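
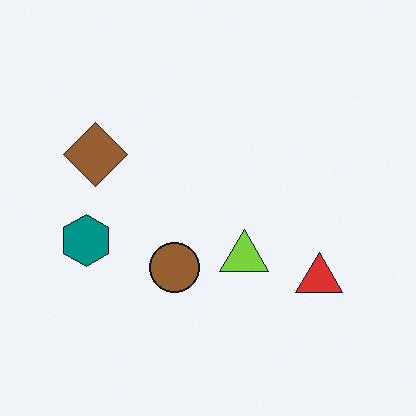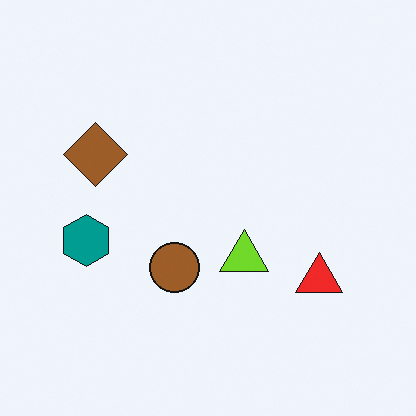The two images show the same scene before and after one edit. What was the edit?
Slightly oversaturated.

All colors are more vivid — a global saturation change.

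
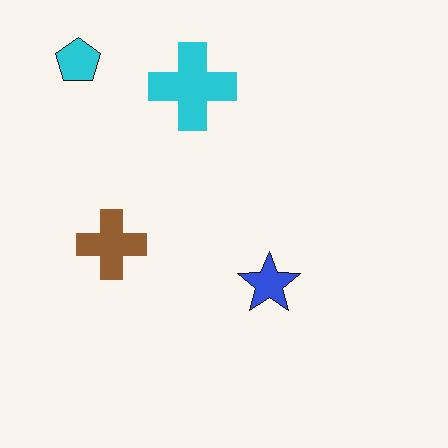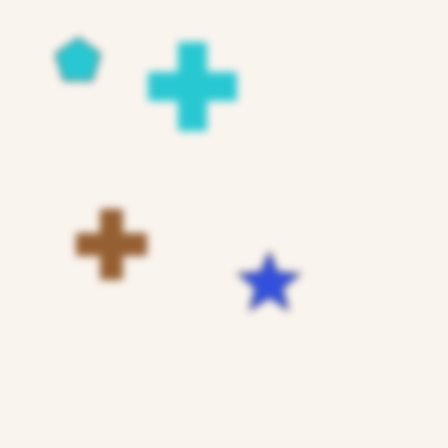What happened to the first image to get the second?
It was moderately blurred.

Shape edges and outlines are uniformly softened across the whole image.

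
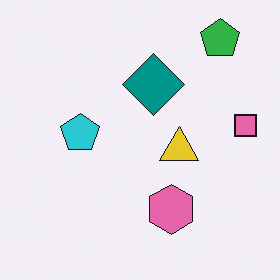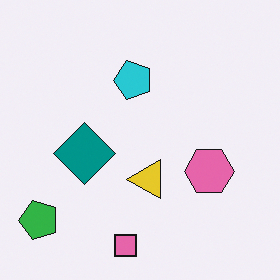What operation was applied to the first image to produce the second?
Transposed (reflected across the top-left ↔ bottom-right diagonal).

Shapes have swapped their row and column positions — what was in the top-right is now in the bottom-left — a diagonal reflection.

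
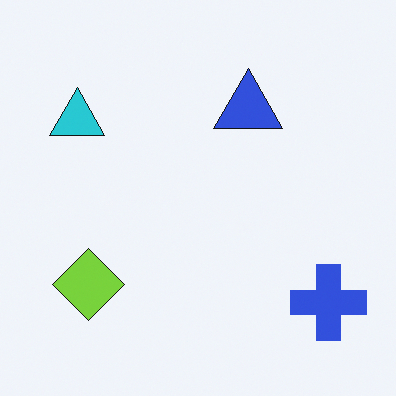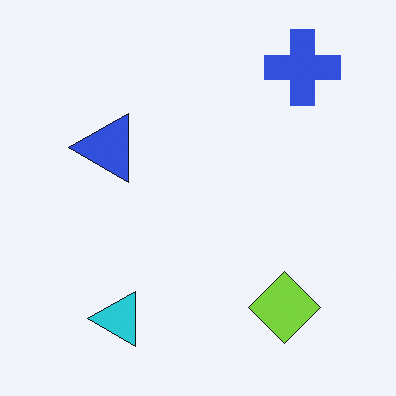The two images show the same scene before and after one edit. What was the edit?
Rotated 90° counter-clockwise.

The blue cross sits in the bottom-right of the first image and the top-right of the second — consistent with a whole-image 90° counter-clockwise rotation.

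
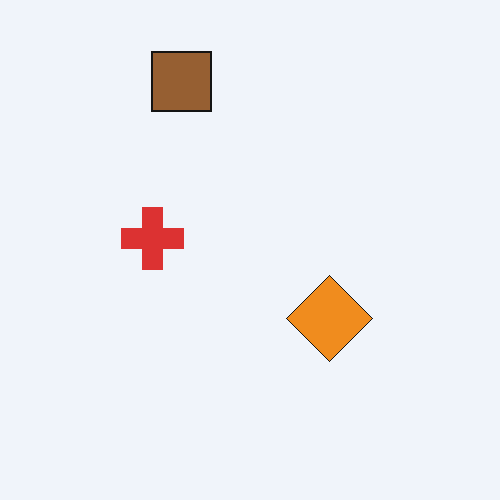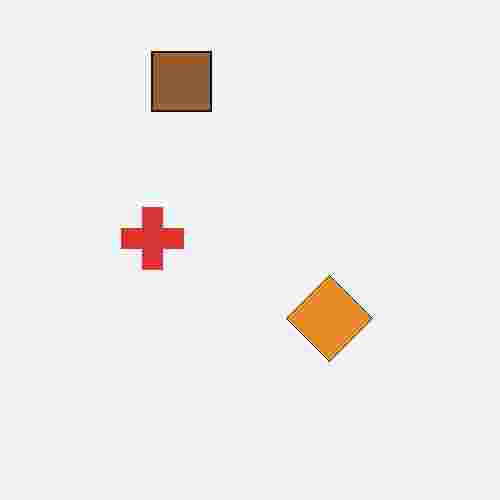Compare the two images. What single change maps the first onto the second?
The transformation is: degraded with heavy JPEG compression.

Blocky 8×8 compression artifacts appear around shape edges and the flat background shows ringing — characteristic JPEG degradation.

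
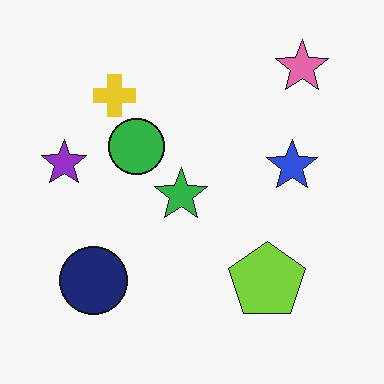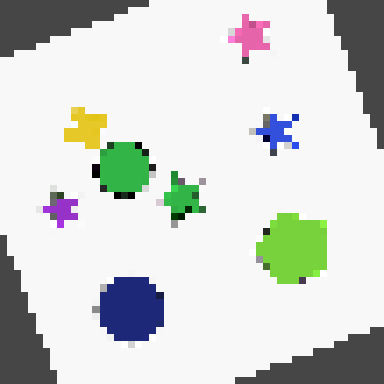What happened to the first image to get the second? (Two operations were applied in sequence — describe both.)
The image was rotated counter-clockwise by a moderate amount, then moderately pixelated.

Every shape is tilted by the same angle and the image corners show triangular fill wedges — a whole-image rotation by a non-right angle. Shapes are reduced to large square blocks; fine edges and outlines are lost — a downscale-then-upscale (mosaic) effect.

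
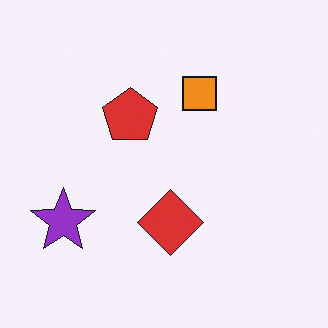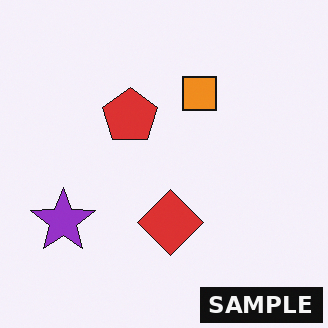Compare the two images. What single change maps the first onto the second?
This is the original image watermarked with the text "SAMPLE" in the lower-right corner.

A dark label reading "SAMPLE" appears in the lower-right corner.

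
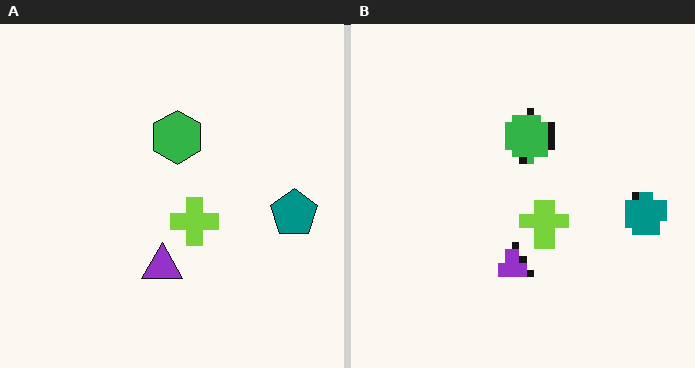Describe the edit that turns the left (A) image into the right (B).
Moderately pixelated.

Shapes are reduced to large square blocks; fine edges and outlines are lost — a downscale-then-upscale (mosaic) effect.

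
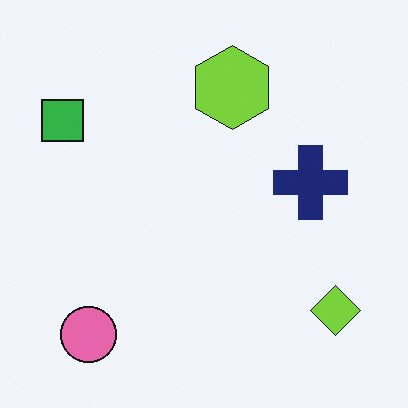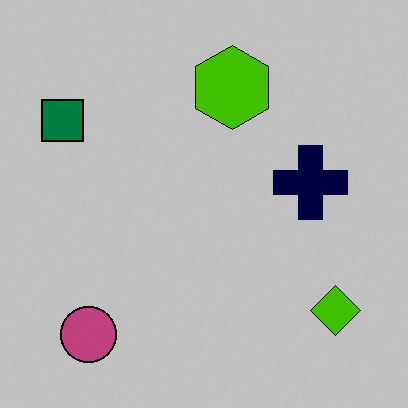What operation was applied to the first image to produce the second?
Heavily posterized to just a handful of flat colors.

Each flat color has snapped to a coarser quantized level — most visibly, the near-white background has dropped to a flat grey.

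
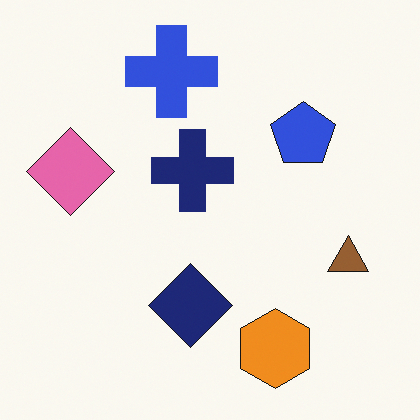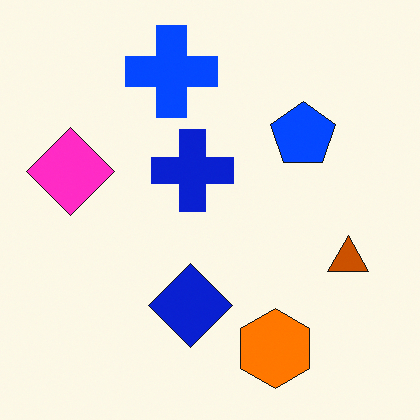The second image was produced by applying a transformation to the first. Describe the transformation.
The second image is the first made much more vivid (saturation change).

All colors are more vivid — a global saturation change.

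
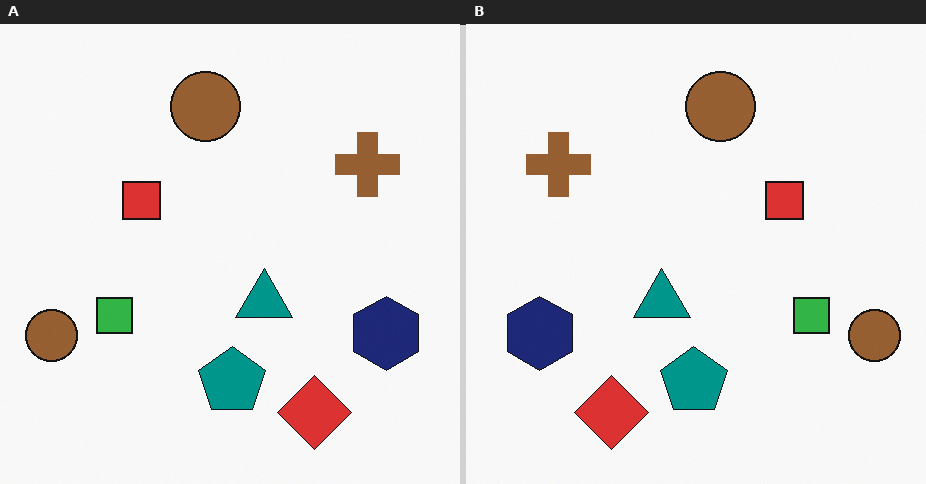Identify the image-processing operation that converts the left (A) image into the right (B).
The transformation is: flipped horizontally (left ↔ right).

The navy hexagon is in the bottom-right of the left (A) image and the bottom-left of the right (B) — shapes on opposite sides of the vertical midline have swapped in a mirror flip.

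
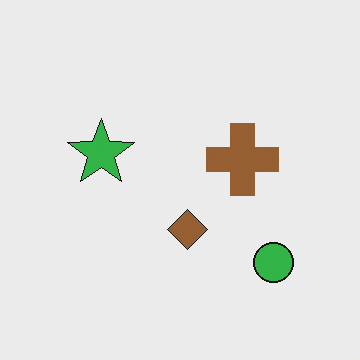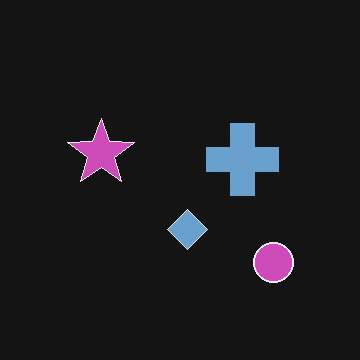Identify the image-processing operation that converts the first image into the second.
This is the original image color-inverted (negative).

The light background has become dark and every shape's color is its complement — a photographic negative.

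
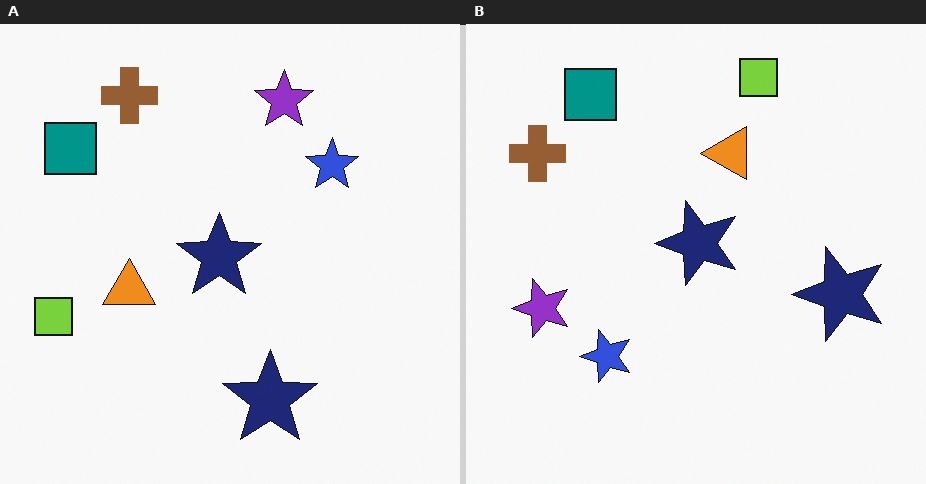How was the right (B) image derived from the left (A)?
It was transposed (reflected across the top-left ↔ bottom-right diagonal).

Shapes have swapped their row and column positions — what was in the top-right is now in the bottom-left — a diagonal reflection.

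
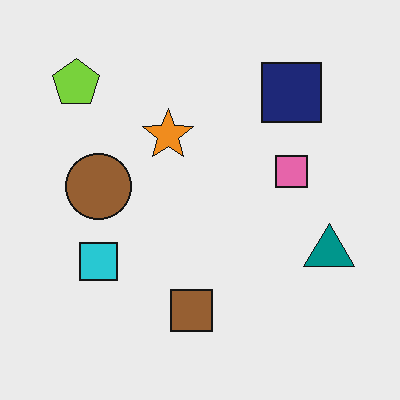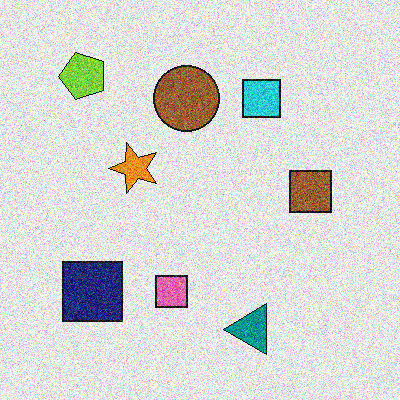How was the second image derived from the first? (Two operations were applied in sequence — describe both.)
The image was transposed (reflected across the top-left ↔ bottom-right diagonal), then degraded with strong gaussian noise.

Shapes have swapped their row and column positions — what was in the top-right is now in the bottom-left — a diagonal reflection. Random speckle covers the whole image, including the flat background.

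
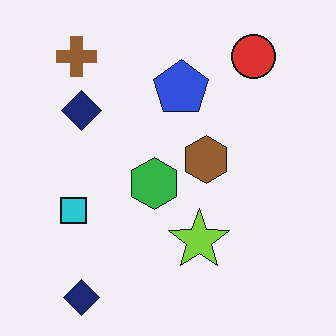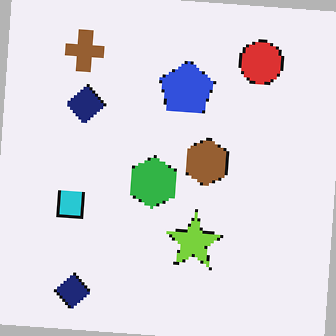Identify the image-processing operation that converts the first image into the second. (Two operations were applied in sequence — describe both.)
The second image is the first mildly pixelated, then rotated clockwise by a few degrees.

Shapes are reduced to large square blocks; fine edges and outlines are lost — a downscale-then-upscale (mosaic) effect. Every shape is tilted by the same angle and the image corners show triangular fill wedges — a whole-image rotation by a non-right angle.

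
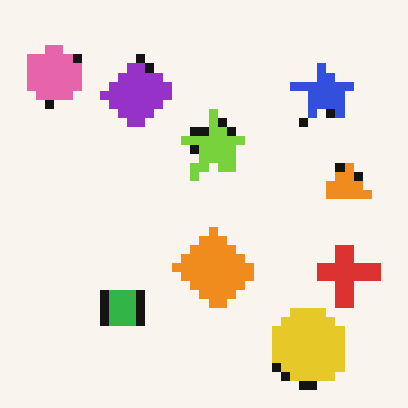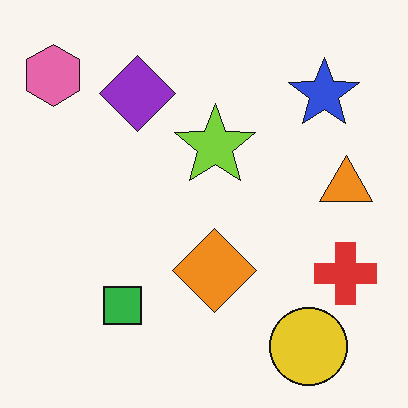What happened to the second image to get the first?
Coarsely pixelated.

Shapes are reduced to large square blocks; fine edges and outlines are lost — a downscale-then-upscale (mosaic) effect.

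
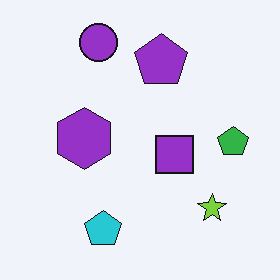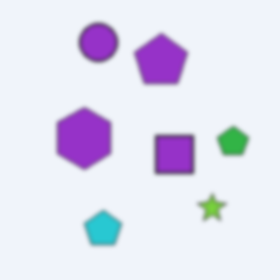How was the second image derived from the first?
It was slightly softened.

Shape edges and outlines are uniformly softened across the whole image.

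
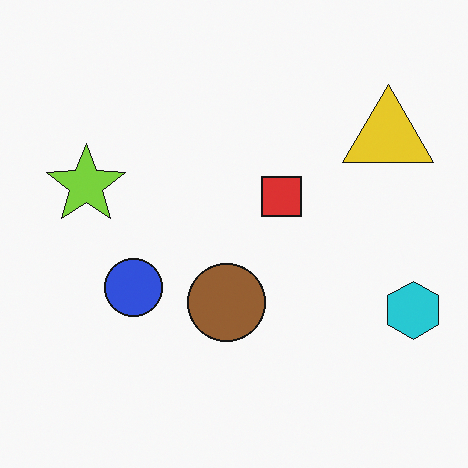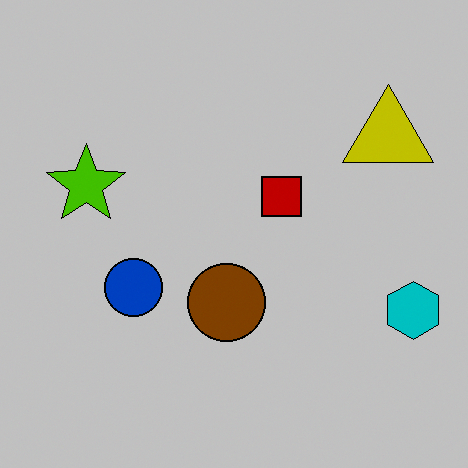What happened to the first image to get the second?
The second image is the first heavily posterized to just a handful of flat colors.

Each flat color has snapped to a coarser quantized level — most visibly, the near-white background has dropped to a flat grey.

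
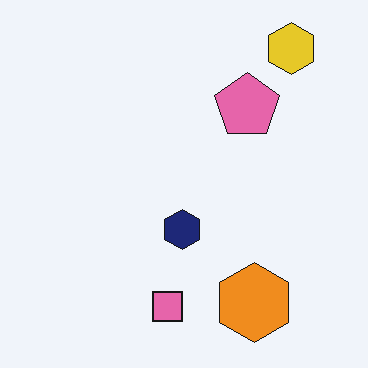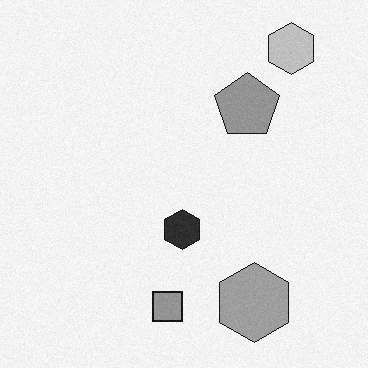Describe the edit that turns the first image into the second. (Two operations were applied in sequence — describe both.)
This is the original image degraded with subtle gaussian noise, then converted to grayscale.

Random speckle covers the whole image, including the flat background. All color is removed — every shape is now a shade of grey.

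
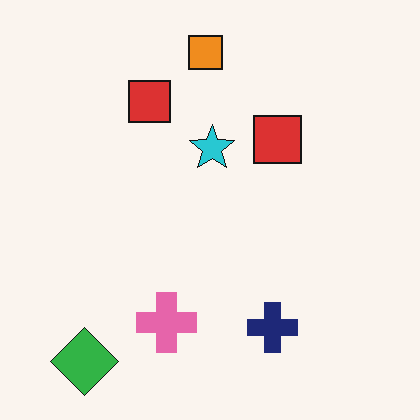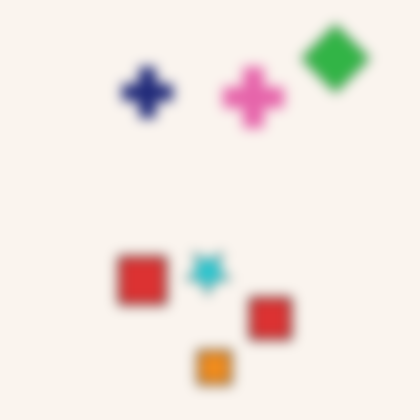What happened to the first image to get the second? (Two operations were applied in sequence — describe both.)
The transformation is: rotated 180°, then strongly gaussian-blurred.

The green diamond sits in the bottom-left of the first image and the top-right of the second — consistent with a whole-image 180° rotation. Shape edges and outlines are uniformly softened across the whole image.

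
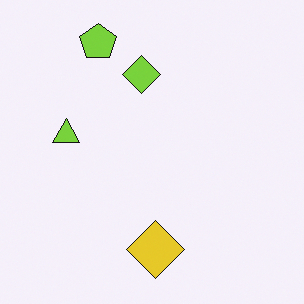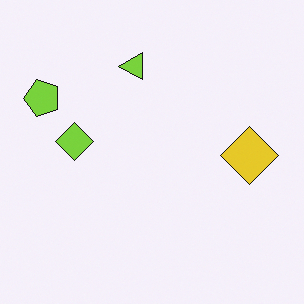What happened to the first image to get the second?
The transformation is: transposed (reflected across the top-left ↔ bottom-right diagonal).

Shapes have swapped their row and column positions — what was in the top-right is now in the bottom-left — a diagonal reflection.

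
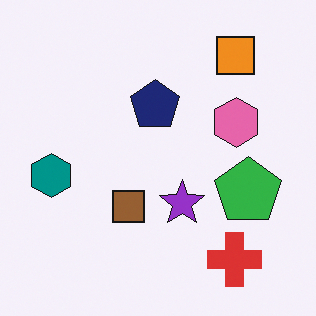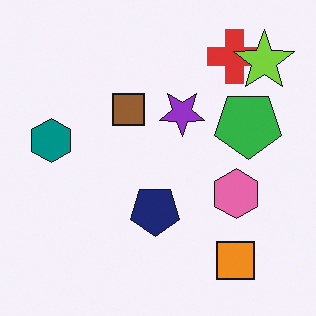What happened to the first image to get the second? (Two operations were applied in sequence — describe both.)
It was flipped vertically (top ↔ bottom), then overlaid with an additional lime star.

The orange square is in the top-right of the first image and the bottom-right of the second — shapes on opposite sides of the horizontal midline have swapped in a mirror flip. A lime star appears in the second image that is absent from the first.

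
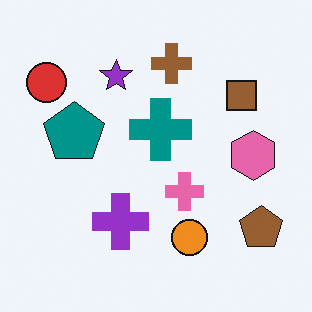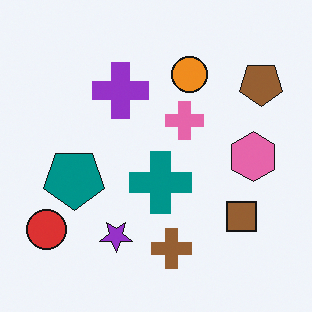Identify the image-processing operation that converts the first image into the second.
It was flipped vertically (top ↔ bottom).

The brown cross is in the top of the first image and the bottom of the second — shapes on opposite sides of the horizontal midline have swapped in a mirror flip.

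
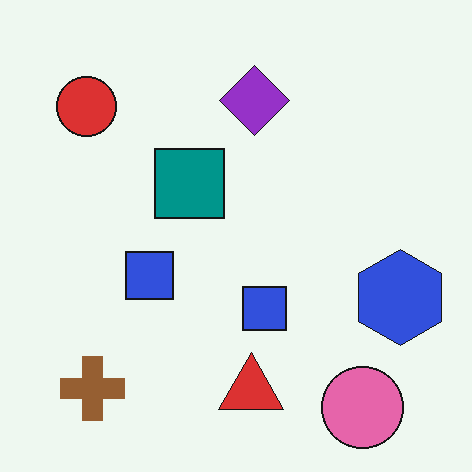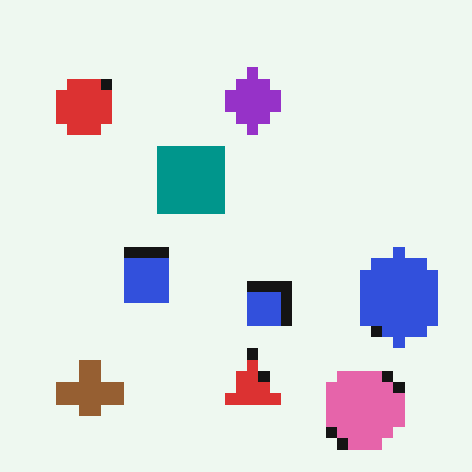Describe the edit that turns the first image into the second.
It was coarsely pixelated.

Shapes are reduced to large square blocks; fine edges and outlines are lost — a downscale-then-upscale (mosaic) effect.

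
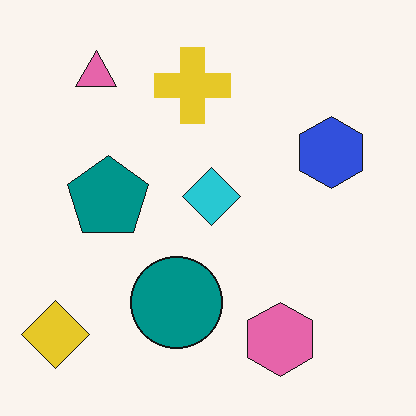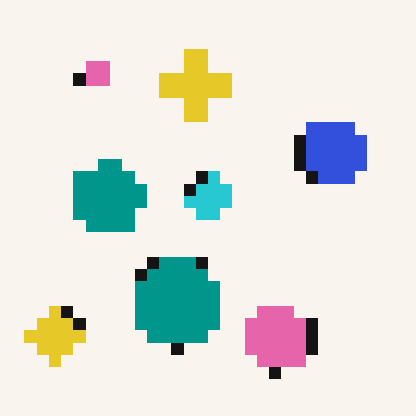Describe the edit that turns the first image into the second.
The second image is the first coarsely pixelated.

Shapes are reduced to large square blocks; fine edges and outlines are lost — a downscale-then-upscale (mosaic) effect.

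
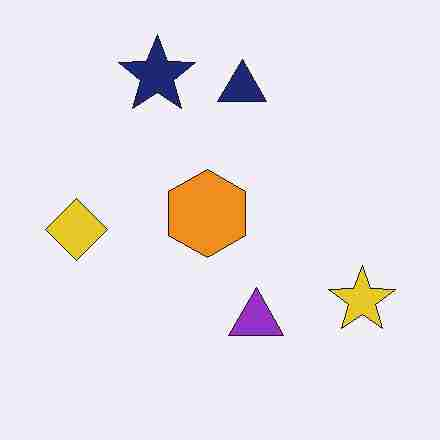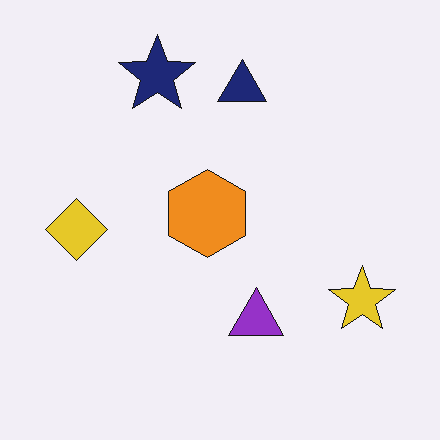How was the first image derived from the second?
Degraded with heavy JPEG compression.

Blocky 8×8 compression artifacts appear around shape edges and the flat background shows ringing — characteristic JPEG degradation.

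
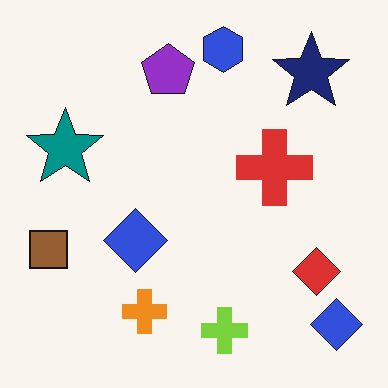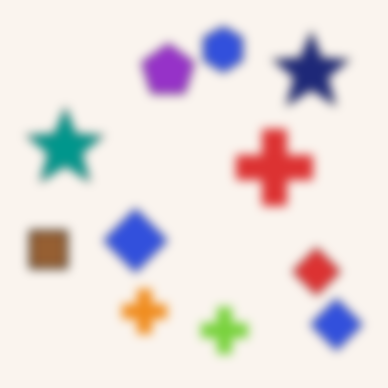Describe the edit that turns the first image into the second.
The second image is the first strongly gaussian-blurred.

Shape edges and outlines are uniformly softened across the whole image.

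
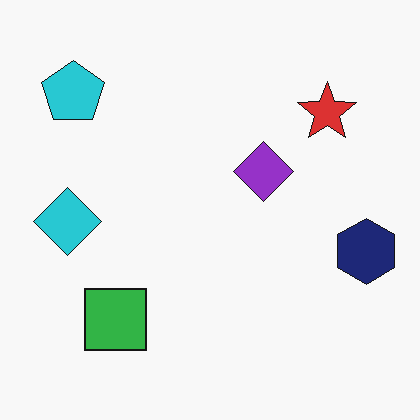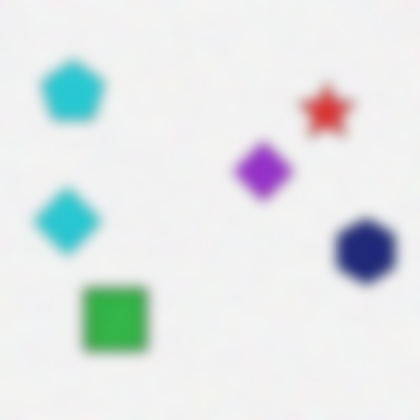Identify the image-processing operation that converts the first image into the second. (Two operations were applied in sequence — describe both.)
The image was degraded with visible gaussian noise, then strongly gaussian-blurred.

Random speckle covers the whole image, including the flat background. Shape edges and outlines are uniformly softened across the whole image.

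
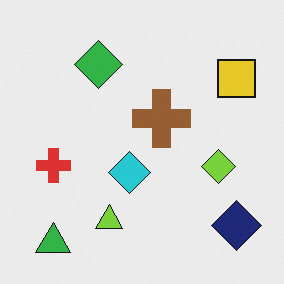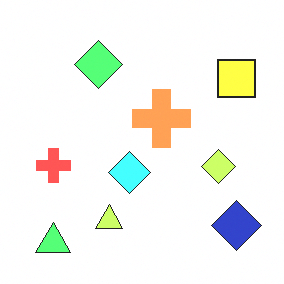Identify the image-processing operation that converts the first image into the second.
The second image is the first brightened a lot.

Every pixel — background and shapes alike — is uniformly brightened.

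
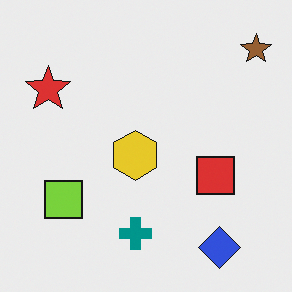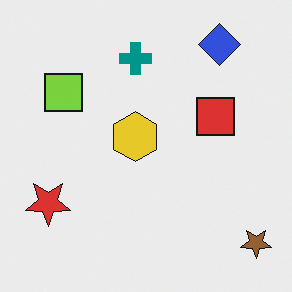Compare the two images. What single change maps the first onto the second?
The transformation is: flipped vertically (top ↔ bottom).

The blue diamond is in the bottom-right of the first image and the top-right of the second — shapes on opposite sides of the horizontal midline have swapped in a mirror flip.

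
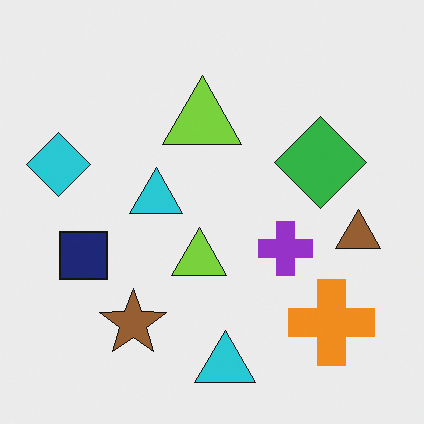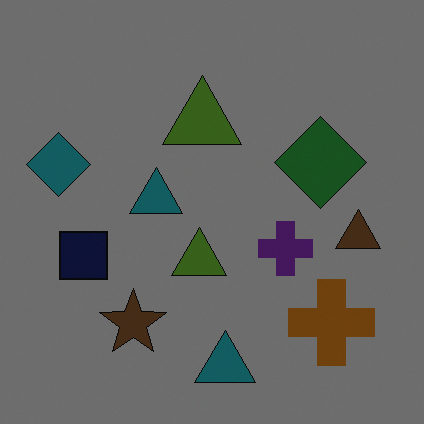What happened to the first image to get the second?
This is the original image darkened a lot.

Every pixel — background and shapes alike — is uniformly darkened.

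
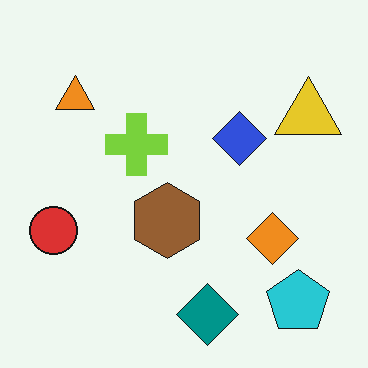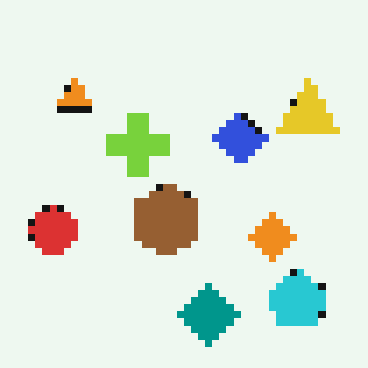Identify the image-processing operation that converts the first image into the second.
The second image is the first pixelated into visible square blocks.

Shapes are reduced to large square blocks; fine edges and outlines are lost — a downscale-then-upscale (mosaic) effect.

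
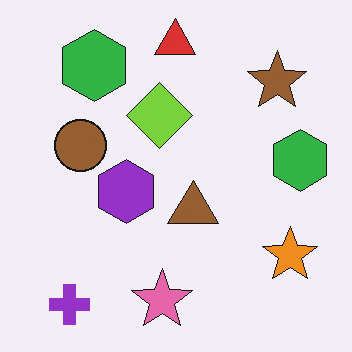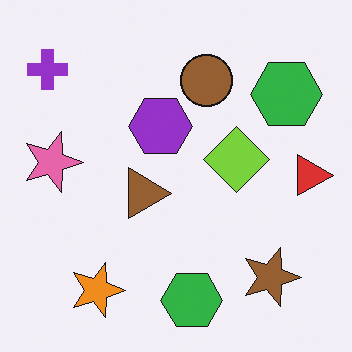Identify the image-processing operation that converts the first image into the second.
Rotated 90° clockwise.

The purple cross sits in the bottom-left of the first image and the top-left of the second — consistent with a whole-image 90° clockwise rotation.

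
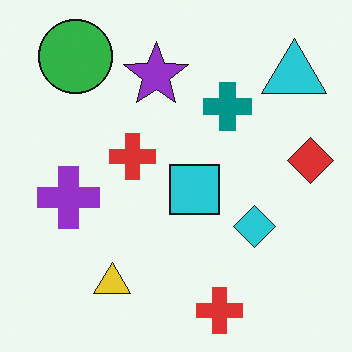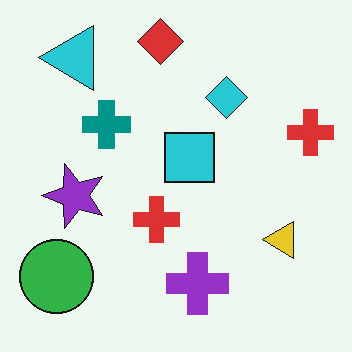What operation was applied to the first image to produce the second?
This is the original image rotated 90° counter-clockwise.

The green circle sits in the top-left of the first image and the bottom-left of the second — consistent with a whole-image 90° counter-clockwise rotation.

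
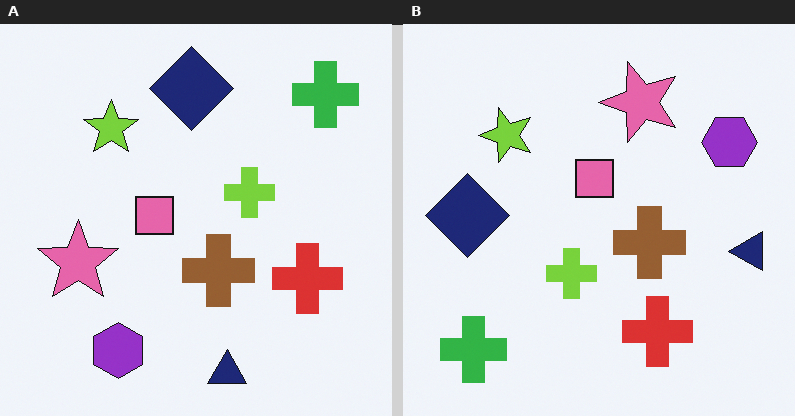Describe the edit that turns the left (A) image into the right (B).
The right (B) image is the left (A) transposed (reflected across the top-left ↔ bottom-right diagonal).

Shapes have swapped their row and column positions — what was in the top-right is now in the bottom-left — a diagonal reflection.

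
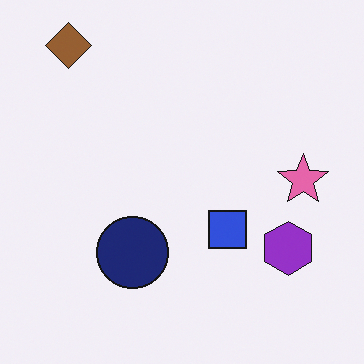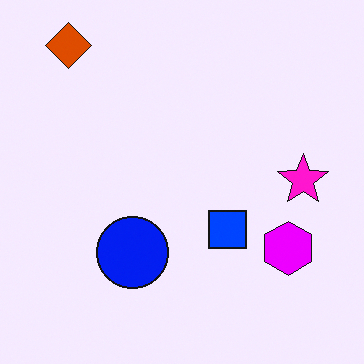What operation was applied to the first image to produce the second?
The transformation is: made much more vivid (saturation change).

All colors are more vivid — a global saturation change.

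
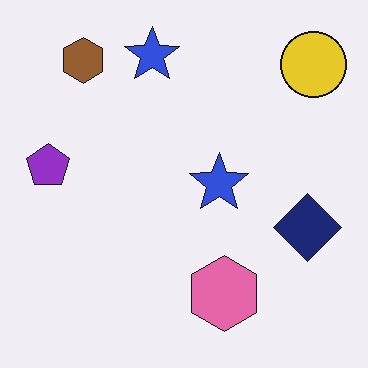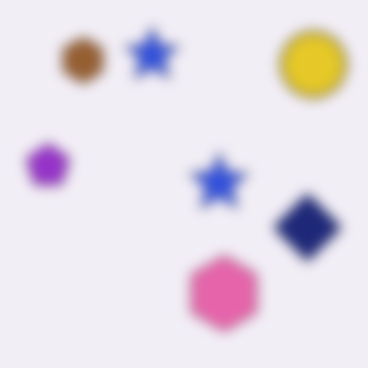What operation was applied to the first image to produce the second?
The image was strongly gaussian-blurred.

Shape edges and outlines are uniformly softened across the whole image.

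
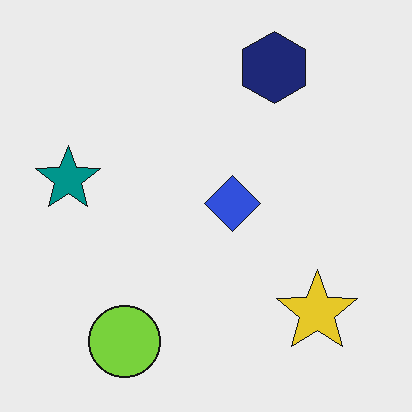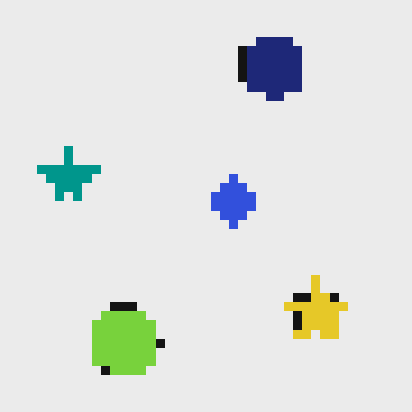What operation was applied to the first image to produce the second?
The transformation is: heavily pixelated into large blocks.

Shapes are reduced to large square blocks; fine edges and outlines are lost — a downscale-then-upscale (mosaic) effect.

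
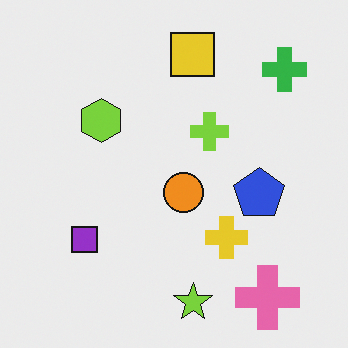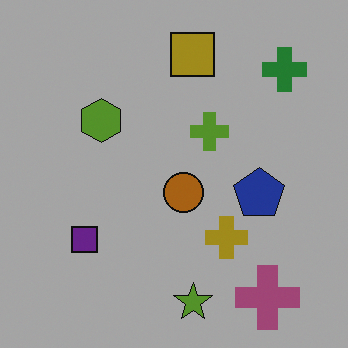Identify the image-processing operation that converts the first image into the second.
It was substantially darkened.

Every pixel — background and shapes alike — is uniformly darkened.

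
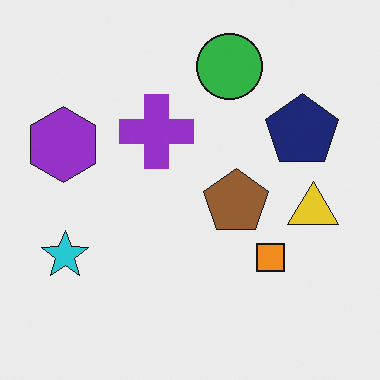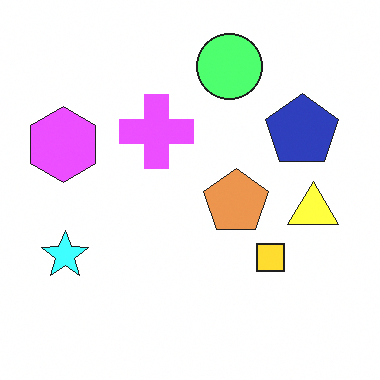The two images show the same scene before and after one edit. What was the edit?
Substantially brightened.

Every pixel — background and shapes alike — is uniformly brightened.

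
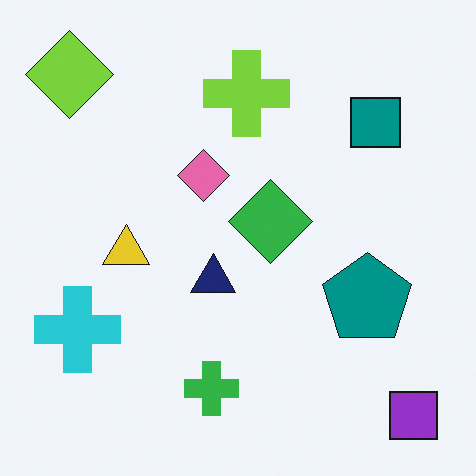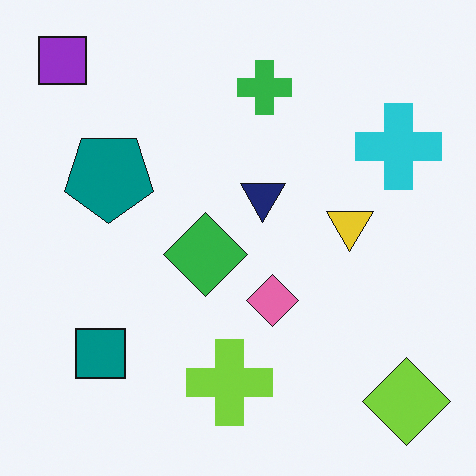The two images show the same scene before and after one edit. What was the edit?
The image was rotated 180°.

The purple square sits in the bottom-right of the first image and the top-left of the second — consistent with a whole-image 180° rotation.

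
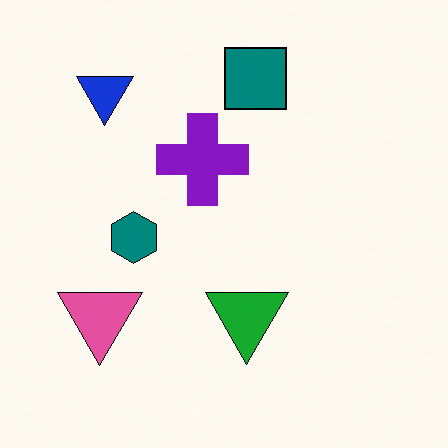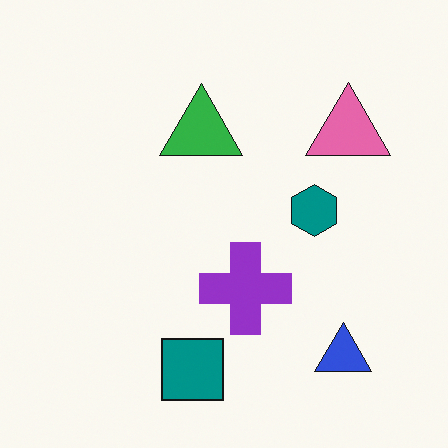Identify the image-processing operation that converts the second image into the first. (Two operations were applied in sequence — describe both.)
Given slightly increased contrast, then rotated 180°.

Tones are pushed away from mid-grey across the whole image — a global contrast change. The blue triangle sits in the bottom-right of the second image and the top-left of the first — consistent with a whole-image 180° rotation.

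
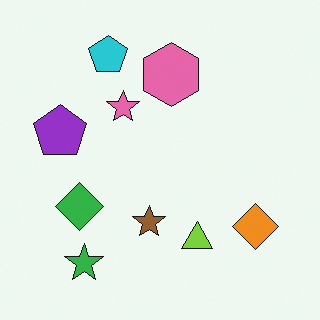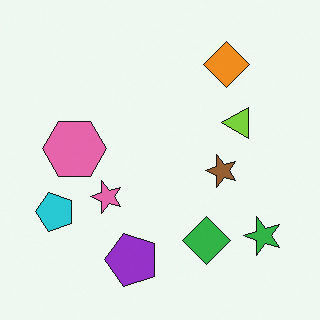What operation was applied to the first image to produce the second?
The image was rotated 90° counter-clockwise.

The green star sits in the bottom-left of the first image and the bottom-right of the second — consistent with a whole-image 90° counter-clockwise rotation.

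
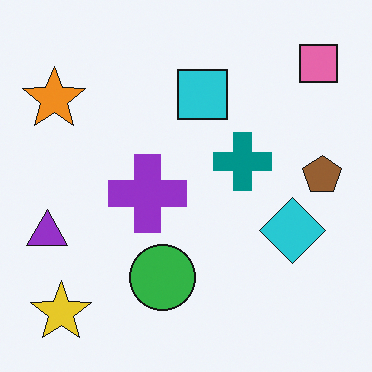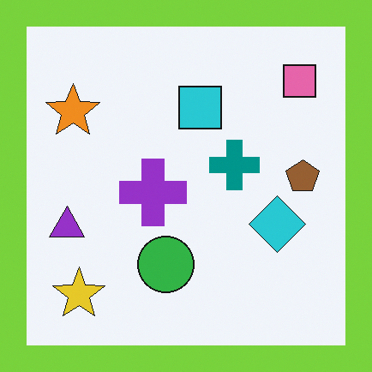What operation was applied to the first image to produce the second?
It was framed with a lime border.

A solid lime frame runs around the edge of the second image, with the content slightly shrunk inside it.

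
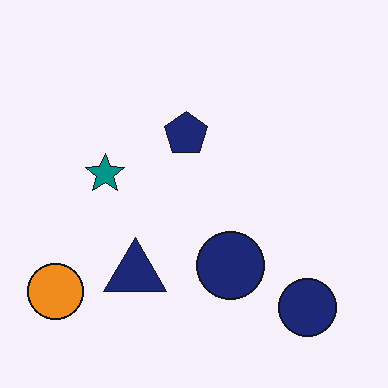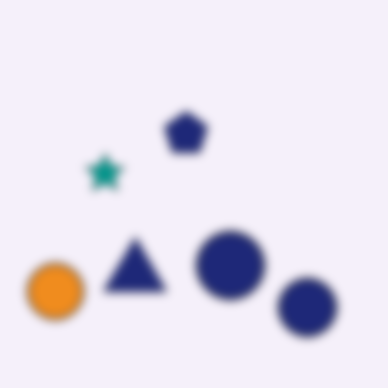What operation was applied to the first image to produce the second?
It was noticeably gaussian-blurred.

Shape edges and outlines are uniformly softened across the whole image.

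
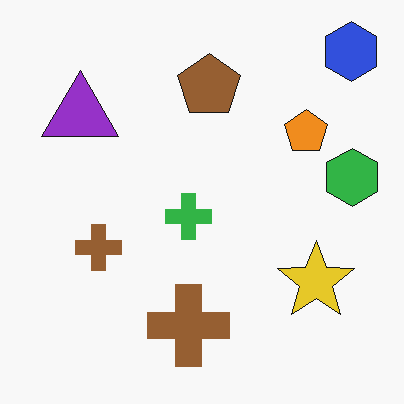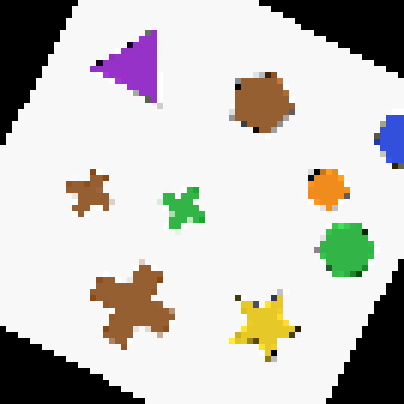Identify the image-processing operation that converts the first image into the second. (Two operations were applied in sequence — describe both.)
Rotated clockwise by a clearly visible amount, then pixelated into visible square blocks.

Every shape is tilted by the same angle and the image corners show triangular fill wedges — a whole-image rotation by a non-right angle. Shapes are reduced to large square blocks; fine edges and outlines are lost — a downscale-then-upscale (mosaic) effect.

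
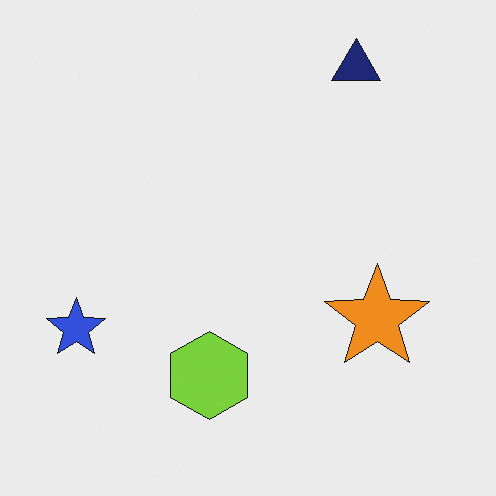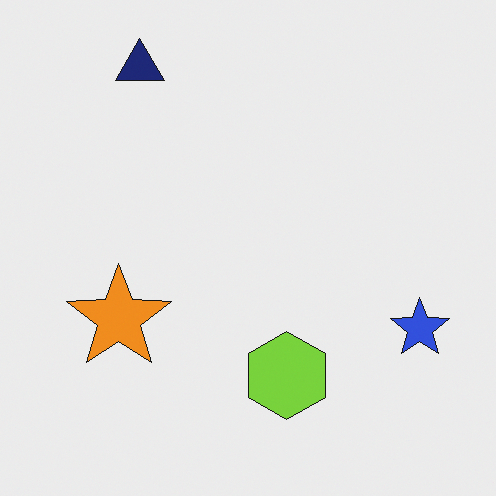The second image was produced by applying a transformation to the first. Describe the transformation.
The second image is the first flipped horizontally (left ↔ right).

The blue star is in the left of the first image and the right of the second — shapes on opposite sides of the vertical midline have swapped in a mirror flip.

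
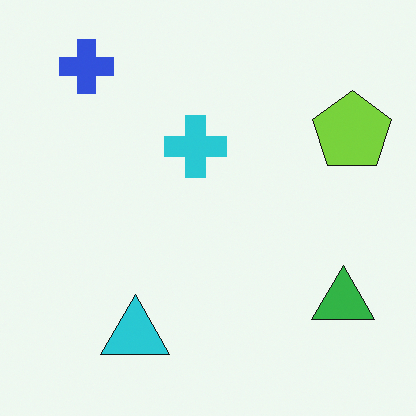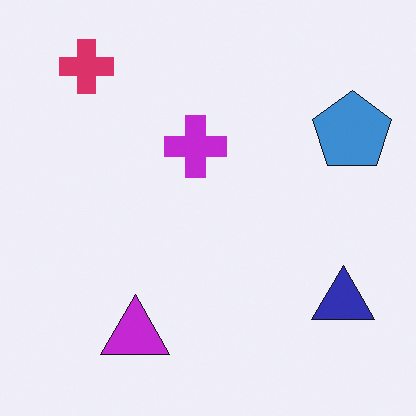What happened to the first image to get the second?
This is the original image hue-shifted through roughly a third of the color wheel.

Every shape's color has rotated by the same amount around the hue wheel — a uniform hue shift.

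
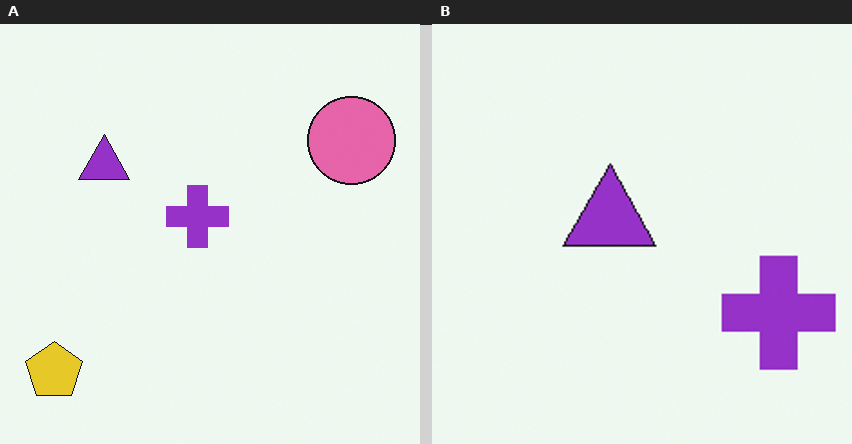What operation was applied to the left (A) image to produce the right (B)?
Cropped tightly and scaled back up.

The visible shapes are larger and the field of view is narrower; shapes near the original edges may be partly or wholly outside the frame — a crop-and-rescale.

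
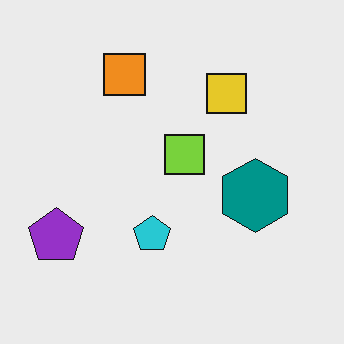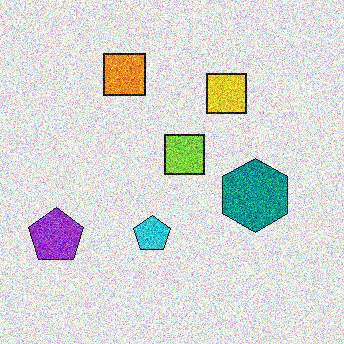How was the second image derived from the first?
Degraded with strong gaussian noise.

Random speckle covers the whole image, including the flat background.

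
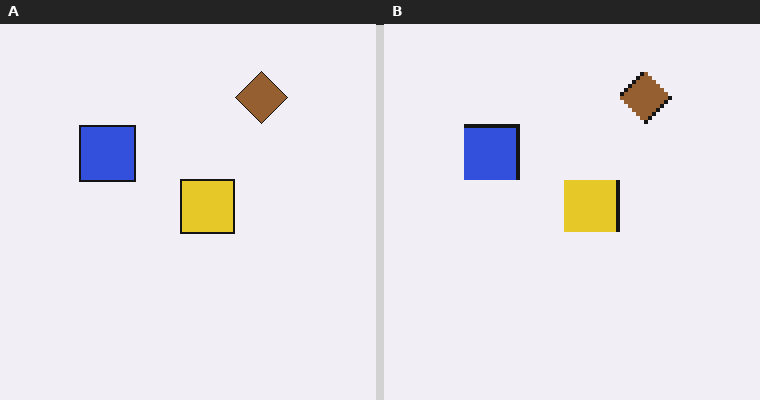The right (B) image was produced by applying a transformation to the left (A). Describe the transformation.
The transformation is: lightly pixelated (a mild mosaic effect).

Shapes are reduced to large square blocks; fine edges and outlines are lost — a downscale-then-upscale (mosaic) effect.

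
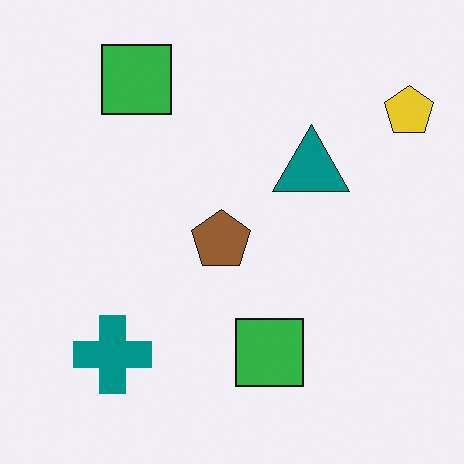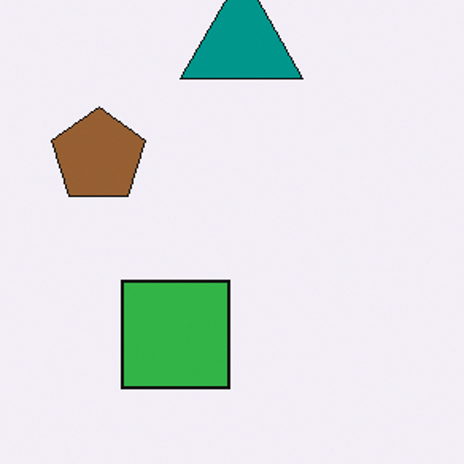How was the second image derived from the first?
It was cropped slightly and scaled back up.

The visible shapes are larger and the field of view is narrower; shapes near the original edges may be partly or wholly outside the frame — a crop-and-rescale.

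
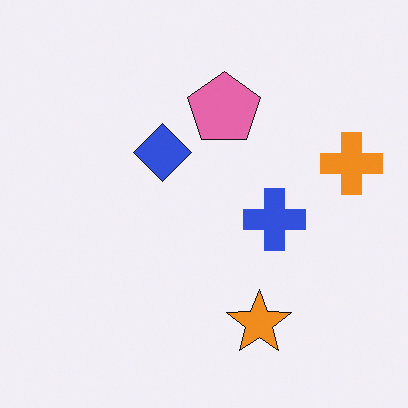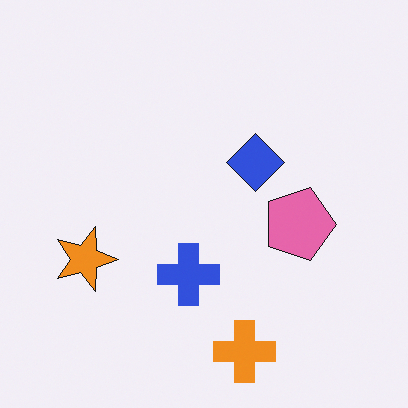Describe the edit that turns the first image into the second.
This is the original image rotated 90° clockwise.

The orange cross sits in the right of the first image and the bottom of the second — consistent with a whole-image 90° clockwise rotation.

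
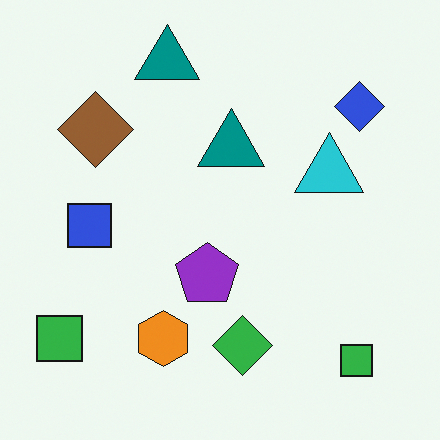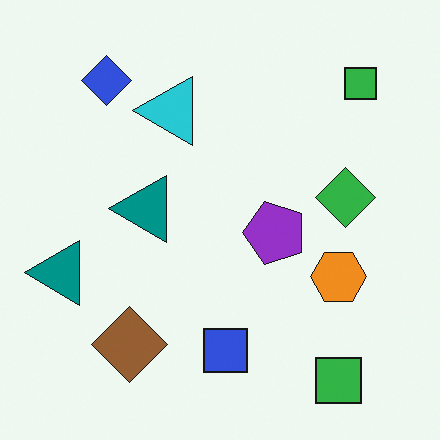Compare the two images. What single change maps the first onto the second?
It was rotated 90° counter-clockwise.

The blue diamond sits in the top-right of the first image and the top-left of the second — consistent with a whole-image 90° counter-clockwise rotation.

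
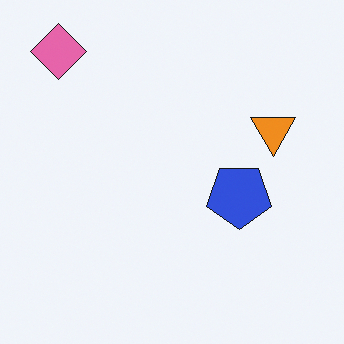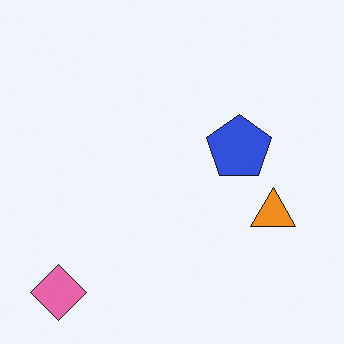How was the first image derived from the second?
The transformation is: flipped vertically (top ↔ bottom).

The pink diamond is in the bottom-left of the second image and the top-left of the first — shapes on opposite sides of the horizontal midline have swapped in a mirror flip.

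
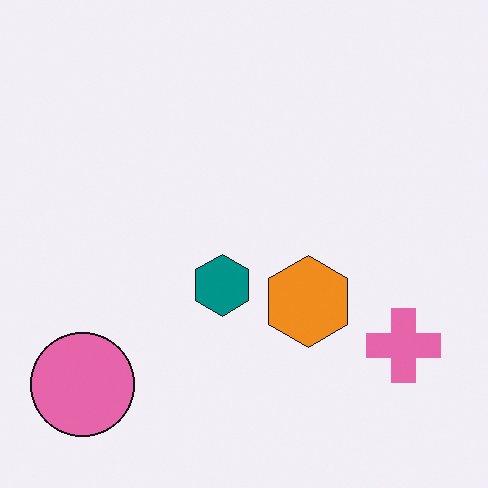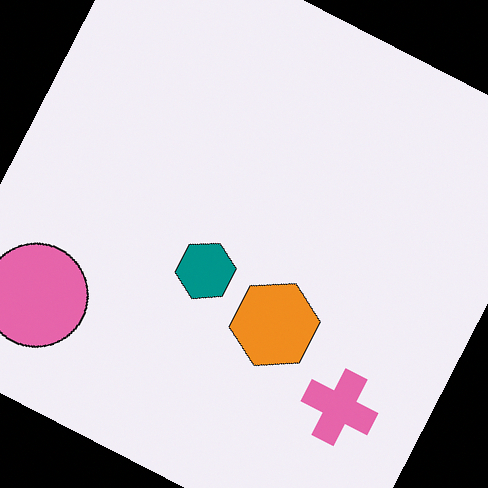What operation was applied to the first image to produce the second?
Rotated clockwise by a clearly visible amount.

Every shape is tilted by the same angle and the image corners show triangular fill wedges — a whole-image rotation by a non-right angle.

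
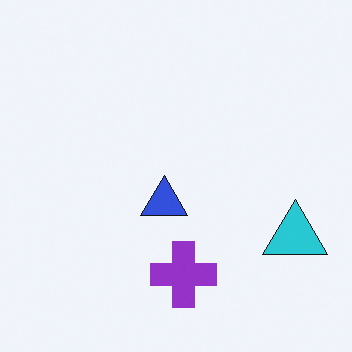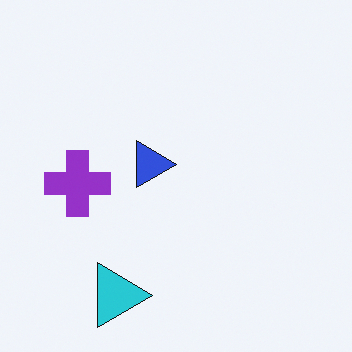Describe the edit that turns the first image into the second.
It was rotated 90° clockwise.

The cyan triangle sits in the bottom-right of the first image and the bottom-left of the second — consistent with a whole-image 90° clockwise rotation.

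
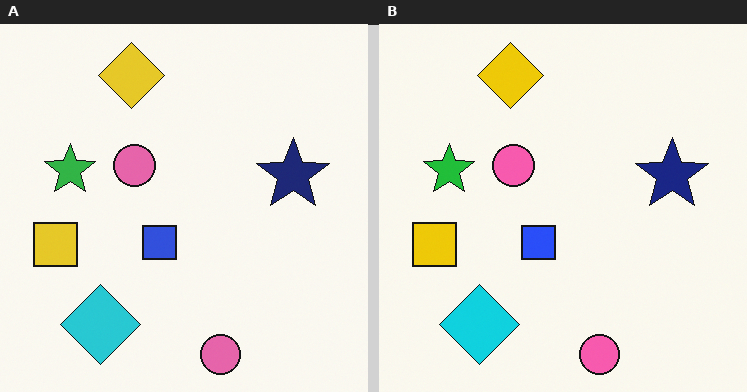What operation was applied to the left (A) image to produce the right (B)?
Slightly oversaturated.

All colors are more vivid — a global saturation change.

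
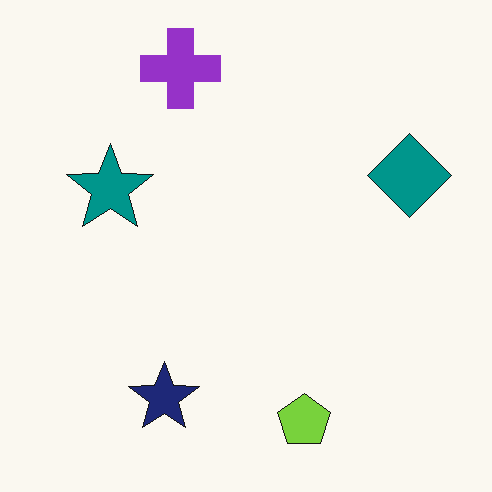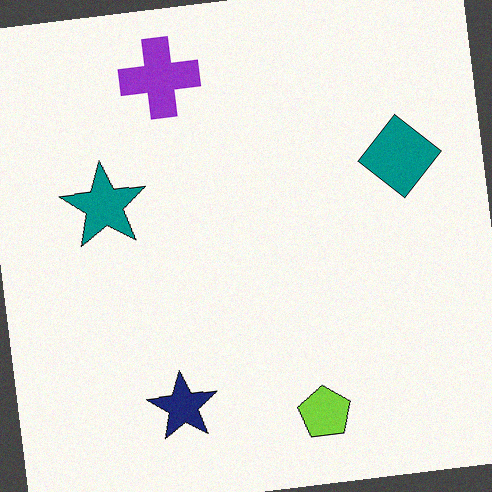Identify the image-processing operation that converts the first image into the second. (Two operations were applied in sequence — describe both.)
The transformation is: rotated counter-clockwise by a slight angle, then degraded with a light layer of grain.

Every shape is tilted by the same angle and the image corners show triangular fill wedges — a whole-image rotation by a non-right angle. Random speckle covers the whole image, including the flat background.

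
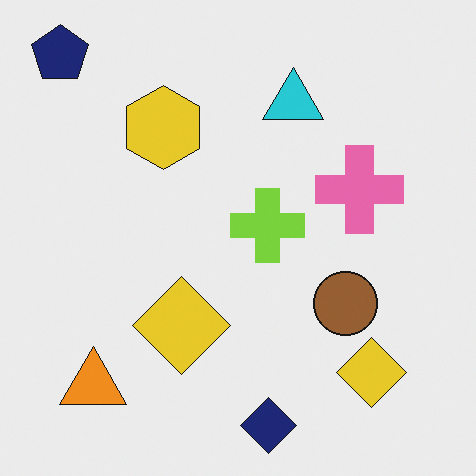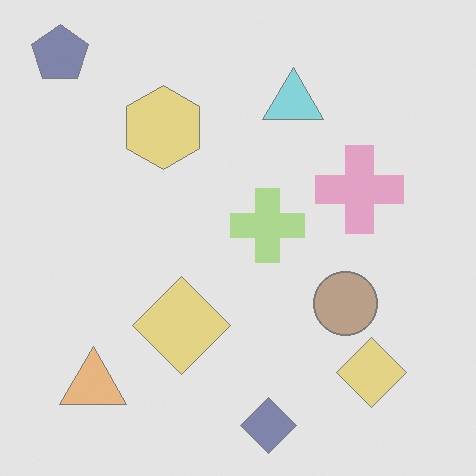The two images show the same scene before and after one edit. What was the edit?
The transformation is: washed out (contrast reduced).

Tones are pushed toward mid-grey across the whole image — a global contrast change.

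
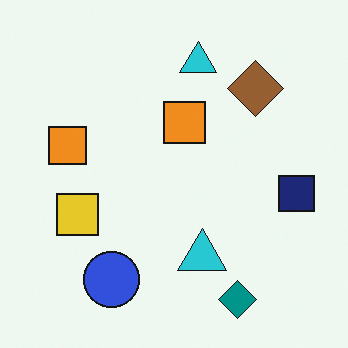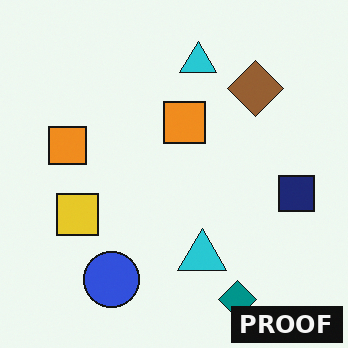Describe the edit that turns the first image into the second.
The image was watermarked with the text "PROOF" in the lower-right corner.

A dark label reading "PROOF" appears in the lower-right corner.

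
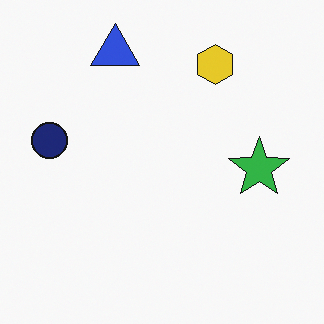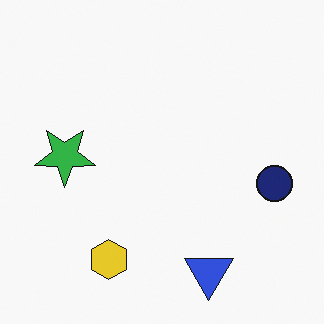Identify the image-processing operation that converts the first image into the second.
It was rotated 180°.

The blue triangle sits in the top of the first image and the bottom of the second — consistent with a whole-image 180° rotation.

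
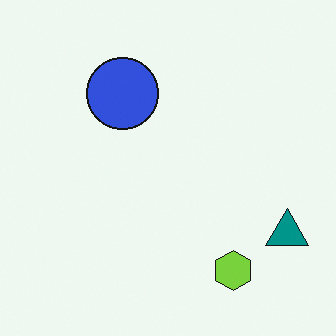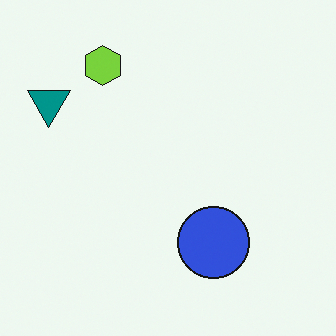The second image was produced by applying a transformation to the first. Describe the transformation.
The image was rotated 180°.

The teal triangle sits in the bottom-right of the first image and the top-left of the second — consistent with a whole-image 180° rotation.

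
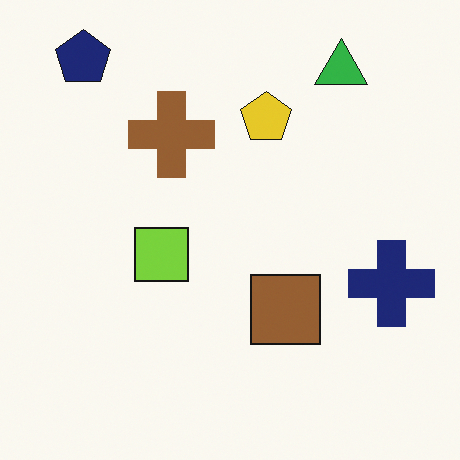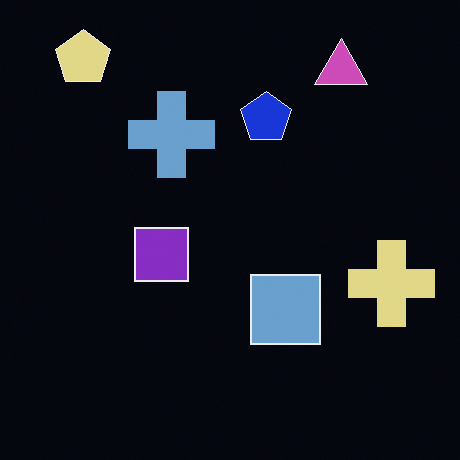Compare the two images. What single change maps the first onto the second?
The transformation is: color-inverted (negative).

The light background has become dark and every shape's color is its complement — a photographic negative.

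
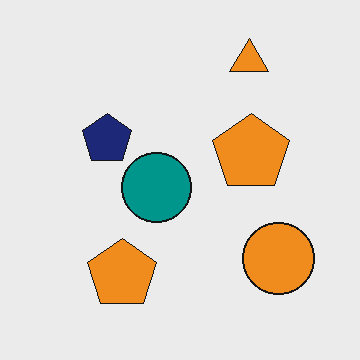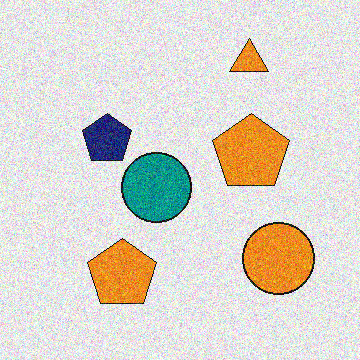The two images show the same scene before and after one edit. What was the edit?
The second image is the first degraded with heavy additive noise.

Random speckle covers the whole image, including the flat background.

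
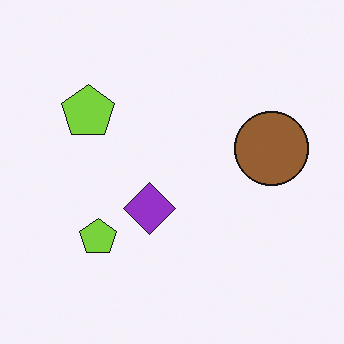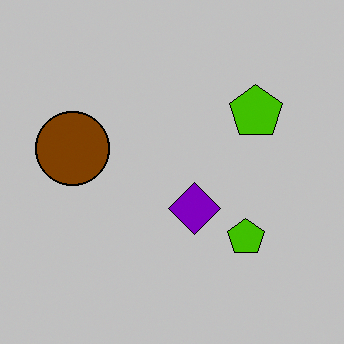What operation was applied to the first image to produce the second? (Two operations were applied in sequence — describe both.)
The second image is the first flipped horizontally (left ↔ right), then aggressively posterized.

The brown circle is in the right of the first image and the left of the second — shapes on opposite sides of the vertical midline have swapped in a mirror flip. Each flat color has snapped to a coarser quantized level — most visibly, the near-white background has dropped to a flat grey.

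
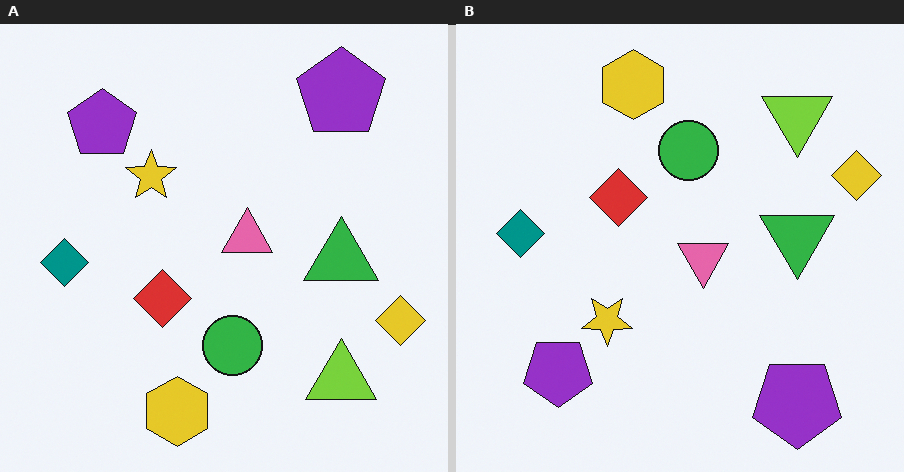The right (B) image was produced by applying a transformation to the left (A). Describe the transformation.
The image was flipped vertically (top ↔ bottom).

The yellow hexagon is in the bottom of the left (A) image and the top of the right (B) — shapes on opposite sides of the horizontal midline have swapped in a mirror flip.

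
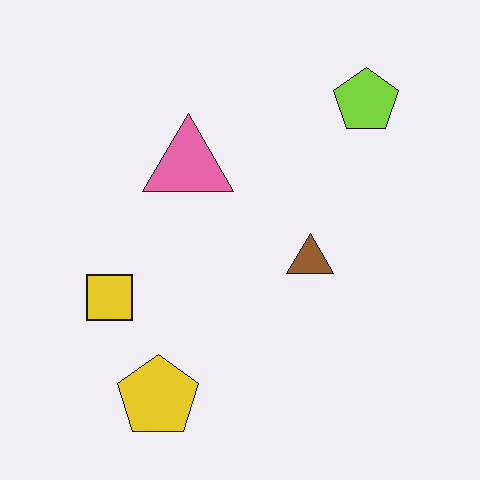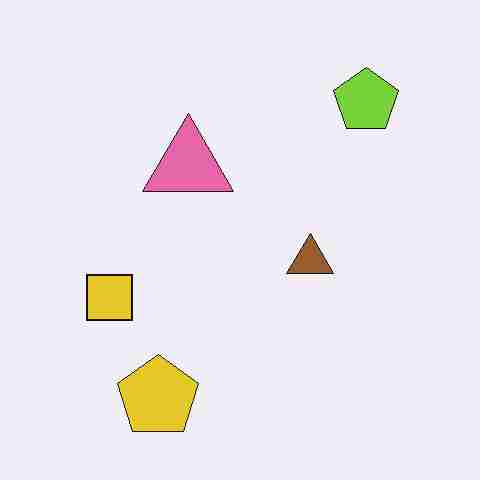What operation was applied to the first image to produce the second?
It was heavily JPEG-compressed with obvious blocking artifacts.

Blocky 8×8 compression artifacts appear around shape edges and the flat background shows ringing — characteristic JPEG degradation.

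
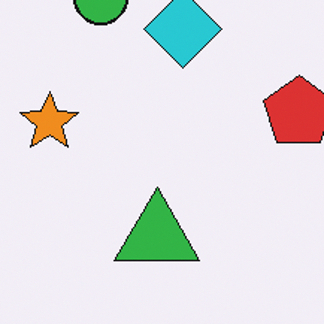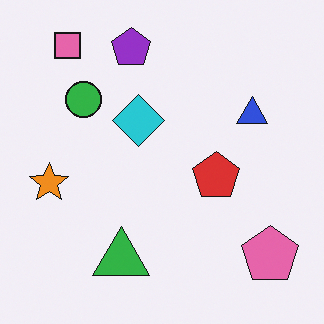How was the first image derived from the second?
This is the original image cropped to a modestly smaller region and rescaled.

The visible shapes are larger and the field of view is narrower; shapes near the original edges may be partly or wholly outside the frame — a crop-and-rescale.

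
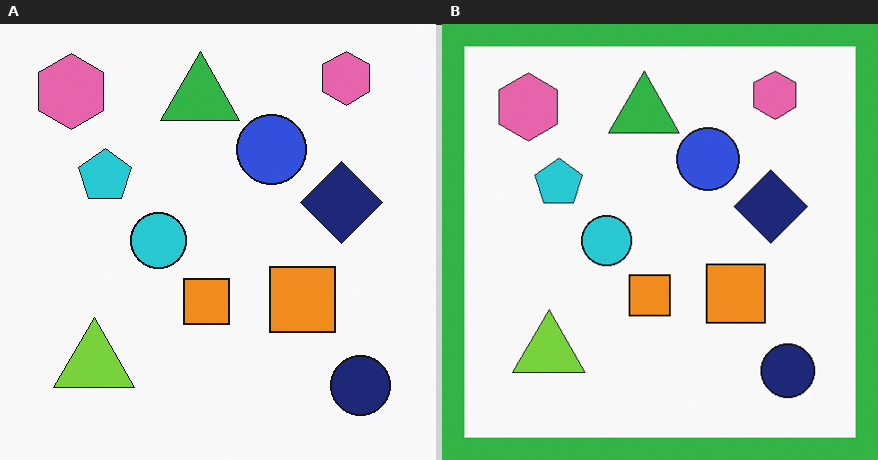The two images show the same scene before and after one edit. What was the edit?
This is the original image framed with a green border.

A solid green frame runs around the edge of the right (B) image, with the content slightly shrunk inside it.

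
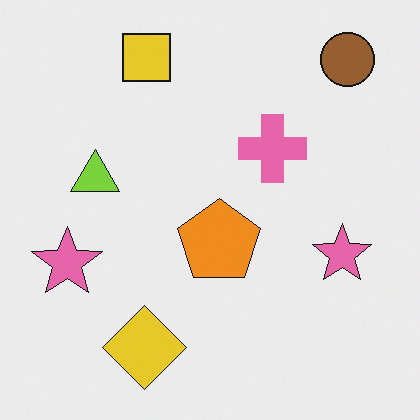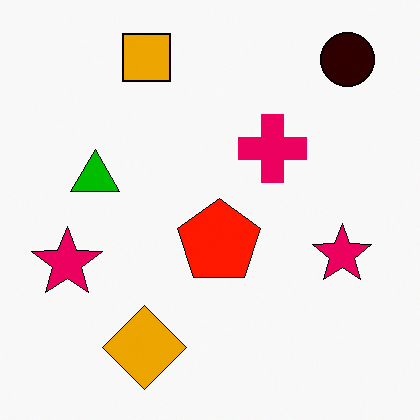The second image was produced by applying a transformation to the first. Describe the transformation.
The image was given much higher contrast.

Tones are pushed away from mid-grey across the whole image — a global contrast change.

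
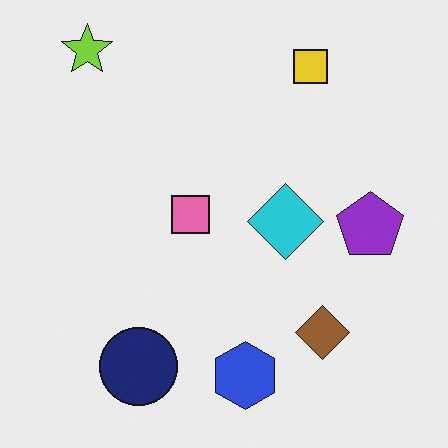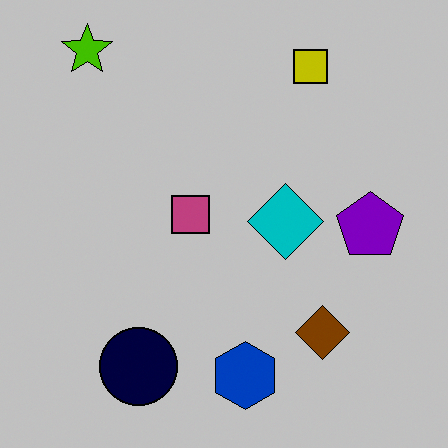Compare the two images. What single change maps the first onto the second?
This is the original image aggressively posterized.

Each flat color has snapped to a coarser quantized level — most visibly, the near-white background has dropped to a flat grey.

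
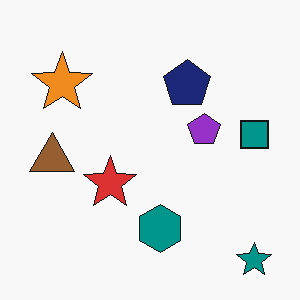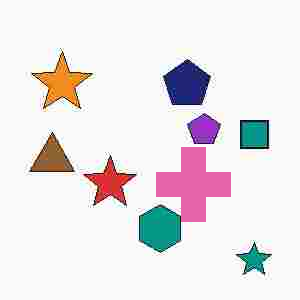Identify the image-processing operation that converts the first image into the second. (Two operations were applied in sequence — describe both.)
The second image is the first degraded with heavy JPEG compression, then overlaid with an additional pink cross.

Blocky 8×8 compression artifacts appear around shape edges and the flat background shows ringing — characteristic JPEG degradation. A pink cross appears in the second image that is absent from the first.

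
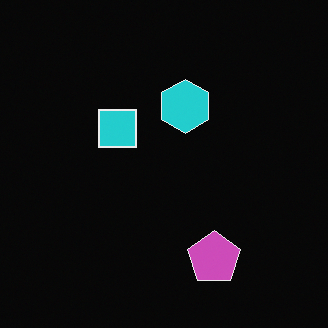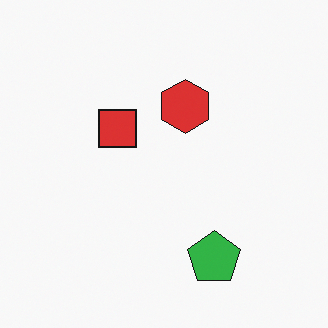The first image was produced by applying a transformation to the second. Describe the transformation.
It was color-inverted (negative).

The light background has become dark and every shape's color is its complement — a photographic negative.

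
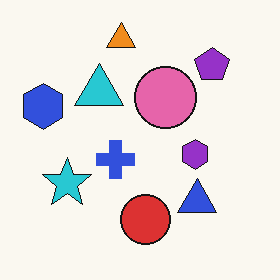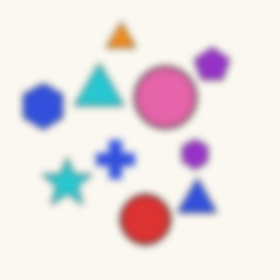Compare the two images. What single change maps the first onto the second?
The second image is the first noticeably gaussian-blurred.

Shape edges and outlines are uniformly softened across the whole image.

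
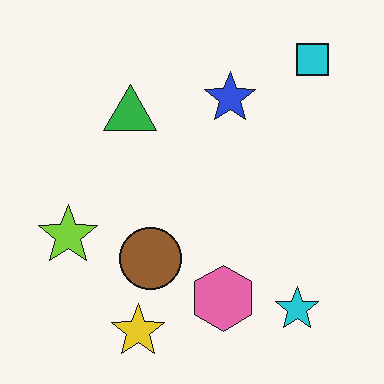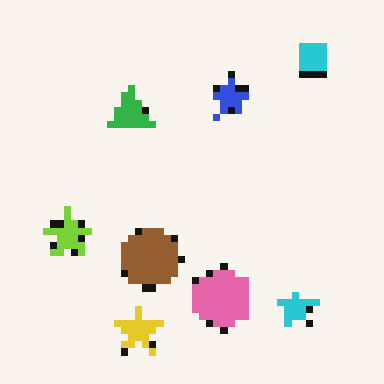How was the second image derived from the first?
This is the original image pixelated into visible square blocks.

Shapes are reduced to large square blocks; fine edges and outlines are lost — a downscale-then-upscale (mosaic) effect.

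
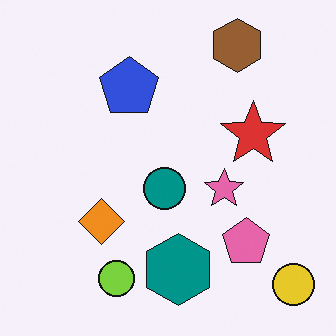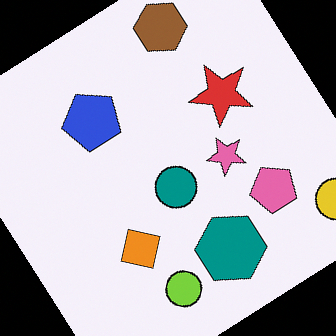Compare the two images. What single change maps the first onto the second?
The transformation is: rotated counter-clockwise by a large amount — several tens of degrees.

Every shape is tilted by the same angle and the image corners show triangular fill wedges — a whole-image rotation by a non-right angle.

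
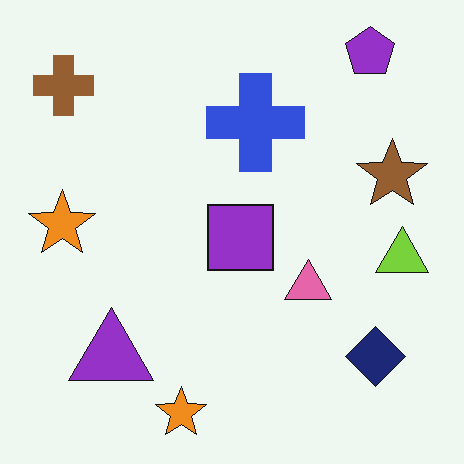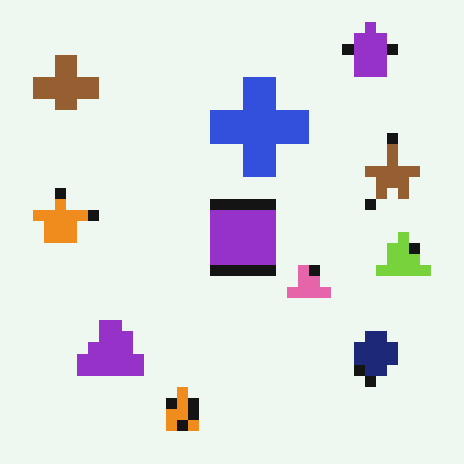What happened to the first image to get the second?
This is the original image heavily pixelated into large blocks.

Shapes are reduced to large square blocks; fine edges and outlines are lost — a downscale-then-upscale (mosaic) effect.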